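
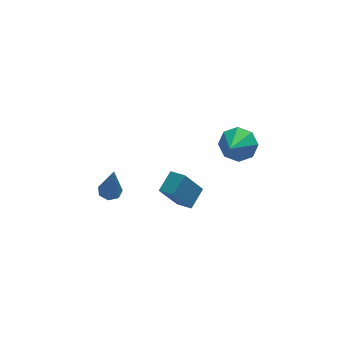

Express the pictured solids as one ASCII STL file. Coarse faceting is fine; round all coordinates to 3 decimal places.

solid 
facet normal -0.588 -0.660 -0.468
outer loop
vertex 0.687 -1.473 -1.978
vertex 0.175 -0.868 -2.188
vertex 1.541 -1.237 -3.382
endloop
endfacet
facet normal 0.624 -0.738 0.256
outer loop
vertex 2.205 -0.492 -2.852
vertex 0.687 -1.473 -1.978
vertex 1.541 -1.237 -3.382
endloop
endfacet
facet normal -0.588 -0.660 -0.468
outer loop
vertex 1.541 -1.237 -3.382
vertex 0.175 -0.868 -2.188
vertex 1.029 -0.632 -3.592
endloop
endfacet
facet normal 0.515 0.142 -0.845
outer loop
vertex 1.029 -0.632 -3.592
vertex 2.205 -0.492 -2.852
vertex 1.541 -1.237 -3.382
endloop
endfacet
facet normal -0.515 -0.142 0.845
outer loop
vertex 0.687 -1.473 -1.978
vertex 0.839 -0.123 -1.658
vertex 0.175 -0.868 -2.188
endloop
endfacet
facet normal 0.624 -0.738 0.256
outer loop
vertex 1.351 -0.728 -1.448
vertex 0.687 -1.473 -1.978
vertex 2.205 -0.492 -2.852
endloop
endfacet
facet normal -0.515 -0.142 0.845
outer loop
vertex 1.351 -0.728 -1.448
vertex 0.839 -0.123 -1.658
vertex 0.687 -1.473 -1.978
endloop
endfacet
facet normal -0.624 0.738 -0.256
outer loop
vertex 0.175 -0.868 -2.188
vertex 0.839 -0.123 -1.658
vertex 1.029 -0.632 -3.592
endloop
endfacet
facet normal 0.515 0.142 -0.845
outer loop
vertex 1.693 0.113 -3.062
vertex 2.205 -0.492 -2.852
vertex 1.029 -0.632 -3.592
endloop
endfacet
facet normal -0.624 0.738 -0.256
outer loop
vertex 1.029 -0.632 -3.592
vertex 0.839 -0.123 -1.658
vertex 1.693 0.113 -3.062
endloop
endfacet
facet normal 0.588 0.660 0.468
outer loop
vertex 1.693 0.113 -3.062
vertex 1.351 -0.728 -1.448
vertex 2.205 -0.492 -2.852
endloop
endfacet
facet normal 0.588 0.660 0.468
outer loop
vertex 0.839 -0.123 -1.658
vertex 1.351 -0.728 -1.448
vertex 1.693 0.113 -3.062
endloop
endfacet
facet normal 0.406 0.720 -0.563
outer loop
vertex 4.012 -1.783 2.117
vertex 3.396 -1.906 1.515
vertex 3.476 -1.401 2.219
endloop
endfacet
facet normal 0.192 0.007 0.981
outer loop
vertex 4.012 -1.783 2.117
vertex 3.476 -1.401 2.219
vertex 2.784 -2.994 2.365
endloop
endfacet
facet normal 0.406 0.720 -0.563
outer loop
vertex 3.476 -1.401 2.219
vertex 3.396 -1.906 1.515
vertex 2.893 -1.315 1.909
endloop
endfacet
facet normal -0.422 0.263 0.867
outer loop
vertex 3.476 -1.401 2.219
vertex 2.893 -1.315 1.909
vertex 2.784 -2.994 2.365
endloop
endfacet
facet normal 0.405 0.720 -0.563
outer loop
vertex 2.893 -1.315 1.909
vertex 3.396 -1.906 1.515
vertex 2.605 -1.576 1.368
endloop
endfacet
facet normal -0.901 0.167 0.399
outer loop
vertex 2.893 -1.315 1.909
vertex 2.605 -1.576 1.368
vertex 2.784 -2.994 2.365
endloop
endfacet
facet normal 0.405 0.720 -0.563
outer loop
vertex 2.605 -1.576 1.368
vertex 3.396 -1.906 1.515
vertex 2.78 -2.03 0.913
endloop
endfacet
facet normal -0.963 -0.225 -0.146
outer loop
vertex 2.605 -1.576 1.368
vertex 2.78 -2.03 0.913
vertex 2.784 -2.994 2.365
endloop
endfacet
facet normal 0.405 0.721 -0.563
outer loop
vertex 2.78 -2.03 0.913
vertex 3.396 -1.906 1.515
vertex 3.316 -2.411 0.811
endloop
endfacet
facet normal -0.572 -0.684 -0.452
outer loop
vertex 2.78 -2.03 0.913
vertex 3.316 -2.411 0.811
vertex 2.784 -2.994 2.365
endloop
endfacet
facet normal 0.406 0.720 -0.563
outer loop
vertex 3.316 -2.411 0.811
vertex 3.396 -1.906 1.515
vertex 3.899 -2.497 1.122
endloop
endfacet
facet normal 0.042 -0.940 -0.338
outer loop
vertex 3.316 -2.411 0.811
vertex 3.899 -2.497 1.122
vertex 2.784 -2.994 2.365
endloop
endfacet
facet normal 0.405 0.720 -0.564
outer loop
vertex 3.899 -2.497 1.122
vertex 3.396 -1.906 1.515
vertex 4.187 -2.236 1.662
endloop
endfacet
facet normal 0.521 -0.844 0.130
outer loop
vertex 3.899 -2.497 1.122
vertex 4.187 -2.236 1.662
vertex 2.784 -2.994 2.365
endloop
endfacet
facet normal 0.405 0.721 -0.562
outer loop
vertex 4.187 -2.236 1.662
vertex 3.396 -1.906 1.515
vertex 4.012 -1.783 2.117
endloop
endfacet
facet normal 0.583 -0.453 0.675
outer loop
vertex 4.187 -2.236 1.662
vertex 4.012 -1.783 2.117
vertex 2.784 -2.994 2.365
endloop
endfacet
facet normal -0.059 0.277 -0.959
outer loop
vertex -1.15 2.395 -4.669
vertex -1.54 1.99 -4.762
vertex -1.621 2.53 -4.601
endloop
endfacet
facet normal 0.305 0.828 0.470
outer loop
vertex -1.15 2.395 -4.669
vertex -1.621 2.53 -4.601
vertex -1.42 1.41 -2.758
endloop
endfacet
facet normal -0.057 0.277 -0.959
outer loop
vertex -1.621 2.53 -4.601
vertex -1.54 1.99 -4.762
vertex -2.031 2.259 -4.655
endloop
endfacet
facet normal -0.526 0.700 0.483
outer loop
vertex -1.621 2.53 -4.601
vertex -2.031 2.259 -4.655
vertex -1.42 1.41 -2.758
endloop
endfacet
facet normal -0.057 0.278 -0.959
outer loop
vertex -2.031 2.259 -4.655
vertex -1.54 1.99 -4.762
vertex -2.071 1.785 -4.79
endloop
endfacet
facet normal -0.953 -0.006 0.304
outer loop
vertex -2.031 2.259 -4.655
vertex -2.071 1.785 -4.79
vertex -1.42 1.41 -2.758
endloop
endfacet
facet normal -0.057 0.278 -0.959
outer loop
vertex -2.071 1.785 -4.79
vertex -1.54 1.99 -4.762
vertex -1.712 1.465 -4.904
endloop
endfacet
facet normal -0.651 -0.756 0.069
outer loop
vertex -2.071 1.785 -4.79
vertex -1.712 1.465 -4.904
vertex -1.42 1.41 -2.758
endloop
endfacet
facet normal -0.056 0.278 -0.959
outer loop
vertex -1.712 1.465 -4.904
vertex -1.54 1.99 -4.762
vertex -1.223 1.54 -4.911
endloop
endfacet
facet normal 0.151 -0.988 -0.046
outer loop
vertex -1.712 1.465 -4.904
vertex -1.223 1.54 -4.911
vertex -1.42 1.41 -2.758
endloop
endfacet
facet normal -0.059 0.276 -0.959
outer loop
vertex -1.223 1.54 -4.911
vertex -1.54 1.99 -4.762
vertex -0.973 1.954 -4.807
endloop
endfacet
facet normal 0.850 -0.525 0.046
outer loop
vertex -1.223 1.54 -4.911
vertex -0.973 1.954 -4.807
vertex -1.42 1.41 -2.758
endloop
endfacet
facet normal -0.059 0.277 -0.959
outer loop
vertex -0.973 1.954 -4.807
vertex -1.54 1.99 -4.762
vertex -1.15 2.395 -4.669
endloop
endfacet
facet normal 0.919 0.283 0.275
outer loop
vertex -0.973 1.954 -4.807
vertex -1.15 2.395 -4.669
vertex -1.42 1.41 -2.758
endloop
endfacet

endsolid


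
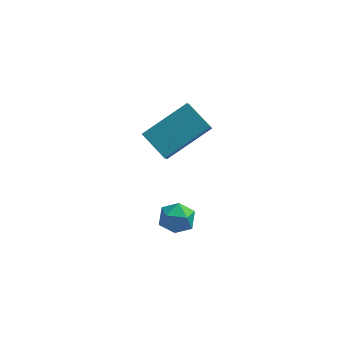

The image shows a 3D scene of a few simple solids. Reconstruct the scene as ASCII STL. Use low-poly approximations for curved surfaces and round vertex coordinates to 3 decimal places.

solid 
facet normal -0.961 0.180 -0.211
outer loop
vertex -0.71 -0.93 -2.476
vertex -0.902 -1.633 -2.203
vertex -0.892 -1.019 -1.725
endloop
endfacet
facet normal -0.616 0.786 -0.056
outer loop
vertex -0.71 -0.93 -2.476
vertex -0.892 -1.019 -1.725
vertex -0.294 -0.565 -1.929
endloop
endfacet
facet normal -0.073 0.854 -0.515
outer loop
vertex -0.71 -0.93 -2.476
vertex -0.294 -0.565 -1.929
vertex 0.066 -0.898 -2.533
endloop
endfacet
facet normal -0.082 0.291 -0.953
outer loop
vertex -0.71 -0.93 -2.476
vertex 0.066 -0.898 -2.533
vertex -0.31 -1.558 -2.702
endloop
endfacet
facet normal -0.630 -0.126 -0.766
outer loop
vertex -0.71 -0.93 -2.476
vertex -0.31 -1.558 -2.702
vertex -0.902 -1.633 -2.203
endloop
endfacet
facet normal -0.344 0.722 0.600
outer loop
vertex -0.294 -0.565 -1.929
vertex -0.892 -1.019 -1.725
vertex -0.23 -1.042 -1.318
endloop
endfacet
facet normal -0.902 -0.256 0.348
outer loop
vertex -0.892 -1.019 -1.725
vertex -0.902 -1.633 -2.203
vertex -0.606 -1.702 -1.487
endloop
endfacet
facet normal -0.367 -0.752 -0.548
outer loop
vertex -0.902 -1.633 -2.203
vertex -0.31 -1.558 -2.702
vertex -0.246 -2.035 -2.091
endloop
endfacet
facet normal 0.520 -0.079 -0.850
outer loop
vertex -0.31 -1.558 -2.702
vertex 0.066 -0.898 -2.533
vertex 0.352 -1.581 -2.295
endloop
endfacet
facet normal 0.535 0.833 -0.141
outer loop
vertex 0.066 -0.898 -2.533
vertex -0.294 -0.565 -1.929
vertex 0.362 -0.967 -1.817
endloop
endfacet
facet normal 0.082 -0.291 0.953
outer loop
vertex 0.17 -1.67 -1.544
vertex -0.23 -1.042 -1.318
vertex -0.606 -1.702 -1.487
endloop
endfacet
facet normal 0.073 -0.854 0.515
outer loop
vertex 0.17 -1.67 -1.544
vertex -0.606 -1.702 -1.487
vertex -0.246 -2.035 -2.091
endloop
endfacet
facet normal 0.616 -0.786 0.056
outer loop
vertex 0.17 -1.67 -1.544
vertex -0.246 -2.035 -2.091
vertex 0.352 -1.581 -2.295
endloop
endfacet
facet normal 0.961 -0.180 0.211
outer loop
vertex 0.17 -1.67 -1.544
vertex 0.352 -1.581 -2.295
vertex 0.362 -0.967 -1.817
endloop
endfacet
facet normal 0.630 0.126 0.766
outer loop
vertex 0.17 -1.67 -1.544
vertex 0.362 -0.967 -1.817
vertex -0.23 -1.042 -1.318
endloop
endfacet
facet normal -0.520 0.079 0.850
outer loop
vertex -0.606 -1.702 -1.487
vertex -0.23 -1.042 -1.318
vertex -0.892 -1.019 -1.725
endloop
endfacet
facet normal -0.535 -0.833 0.141
outer loop
vertex -0.246 -2.035 -2.091
vertex -0.606 -1.702 -1.487
vertex -0.902 -1.633 -2.203
endloop
endfacet
facet normal 0.344 -0.722 -0.600
outer loop
vertex 0.352 -1.581 -2.295
vertex -0.246 -2.035 -2.091
vertex -0.31 -1.558 -2.702
endloop
endfacet
facet normal 0.902 0.256 -0.348
outer loop
vertex 0.362 -0.967 -1.817
vertex 0.352 -1.581 -2.295
vertex 0.066 -0.898 -2.533
endloop
endfacet
facet normal 0.367 0.752 0.548
outer loop
vertex -0.23 -1.042 -1.318
vertex 0.362 -0.967 -1.817
vertex -0.294 -0.565 -1.929
endloop
endfacet
facet normal -0.711 0.513 0.481
outer loop
vertex -0.137 0.301 3.56
vertex -0.142 0.933 2.878
vertex -1.65 -0.825 2.527
endloop
endfacet
facet normal 0.005 -0.680 0.733
outer loop
vertex -0.698 -1.513 1.882
vertex -0.137 0.301 3.56
vertex -1.65 -0.825 2.527
endloop
endfacet
facet normal -0.711 0.513 0.481
outer loop
vertex -1.65 -0.825 2.527
vertex -0.142 0.933 2.878
vertex -1.655 -0.193 1.845
endloop
endfacet
facet normal -0.704 -0.524 -0.480
outer loop
vertex -1.655 -0.193 1.845
vertex -0.698 -1.513 1.882
vertex -1.65 -0.825 2.527
endloop
endfacet
facet normal 0.704 0.524 0.480
outer loop
vertex -0.137 0.301 3.56
vertex 0.81 0.245 2.233
vertex -0.142 0.933 2.878
endloop
endfacet
facet normal 0.005 -0.680 0.733
outer loop
vertex 0.815 -0.387 2.915
vertex -0.137 0.301 3.56
vertex -0.698 -1.513 1.882
endloop
endfacet
facet normal 0.704 0.524 0.480
outer loop
vertex 0.815 -0.387 2.915
vertex 0.81 0.245 2.233
vertex -0.137 0.301 3.56
endloop
endfacet
facet normal -0.005 0.680 -0.733
outer loop
vertex -0.142 0.933 2.878
vertex 0.81 0.245 2.233
vertex -1.655 -0.193 1.845
endloop
endfacet
facet normal -0.704 -0.524 -0.480
outer loop
vertex -0.703 -0.881 1.2
vertex -0.698 -1.513 1.882
vertex -1.655 -0.193 1.845
endloop
endfacet
facet normal -0.005 0.680 -0.733
outer loop
vertex -1.655 -0.193 1.845
vertex 0.81 0.245 2.233
vertex -0.703 -0.881 1.2
endloop
endfacet
facet normal 0.711 -0.513 -0.481
outer loop
vertex -0.703 -0.881 1.2
vertex 0.815 -0.387 2.915
vertex -0.698 -1.513 1.882
endloop
endfacet
facet normal 0.711 -0.513 -0.481
outer loop
vertex 0.81 0.245 2.233
vertex 0.815 -0.387 2.915
vertex -0.703 -0.881 1.2
endloop
endfacet

endsolid


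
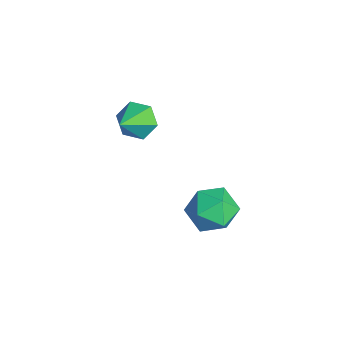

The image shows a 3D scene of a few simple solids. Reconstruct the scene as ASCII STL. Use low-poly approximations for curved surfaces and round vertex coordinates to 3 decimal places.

solid 
facet normal -0.600 0.559 -0.573
outer loop
vertex -0.887 0.239 3.221
vertex -1.329 -0.288 3.17
vertex -1.394 0.168 3.683
endloop
endfacet
facet normal 0.542 0.504 0.672
outer loop
vertex -0.887 0.239 3.221
vertex -1.394 0.168 3.683
vertex -0.571 -0.992 3.89
endloop
endfacet
facet normal -0.601 0.558 -0.572
outer loop
vertex -1.394 0.168 3.683
vertex -1.329 -0.288 3.17
vertex -1.836 -0.36 3.632
endloop
endfacet
facet normal -0.175 0.051 0.983
outer loop
vertex -1.394 0.168 3.683
vertex -1.836 -0.36 3.632
vertex -0.571 -0.992 3.89
endloop
endfacet
facet normal -0.601 0.557 -0.573
outer loop
vertex -1.836 -0.36 3.632
vertex -1.329 -0.288 3.17
vertex -1.77 -0.816 3.119
endloop
endfacet
facet normal -0.459 -0.692 0.556
outer loop
vertex -1.836 -0.36 3.632
vertex -1.77 -0.816 3.119
vertex -0.571 -0.992 3.89
endloop
endfacet
facet normal -0.602 0.558 -0.572
outer loop
vertex -1.77 -0.816 3.119
vertex -1.329 -0.288 3.17
vertex -1.263 -0.744 2.656
endloop
endfacet
facet normal -0.027 -0.983 -0.182
outer loop
vertex -1.77 -0.816 3.119
vertex -1.263 -0.744 2.656
vertex -0.571 -0.992 3.89
endloop
endfacet
facet normal -0.601 0.558 -0.572
outer loop
vertex -1.263 -0.744 2.656
vertex -1.329 -0.288 3.17
vertex -0.822 -0.217 2.707
endloop
endfacet
facet normal 0.690 -0.530 -0.493
outer loop
vertex -1.263 -0.744 2.656
vertex -0.822 -0.217 2.707
vertex -0.571 -0.992 3.89
endloop
endfacet
facet normal -0.600 0.559 -0.572
outer loop
vertex -0.822 -0.217 2.707
vertex -1.329 -0.288 3.17
vertex -0.887 0.239 3.221
endloop
endfacet
facet normal 0.975 0.214 -0.067
outer loop
vertex -0.822 -0.217 2.707
vertex -0.887 0.239 3.221
vertex -0.571 -0.992 3.89
endloop
endfacet
facet normal -0.334 0.939 0.088
outer loop
vertex 1.816 1.593 1.703
vertex 1.811 1.512 2.551
vertex 2.509 1.797 2.155
endloop
endfacet
facet normal 0.069 0.865 -0.497
outer loop
vertex 1.816 1.593 1.703
vertex 2.509 1.797 2.155
vertex 2.589 1.37 1.422
endloop
endfacet
facet normal -0.226 0.359 -0.906
outer loop
vertex 1.816 1.593 1.703
vertex 2.589 1.37 1.422
vertex 1.94 0.821 1.366
endloop
endfacet
facet normal -0.810 0.121 -0.574
outer loop
vertex 1.816 1.593 1.703
vertex 1.94 0.821 1.366
vertex 1.459 0.909 2.063
endloop
endfacet
facet normal -0.877 0.479 0.041
outer loop
vertex 1.816 1.593 1.703
vertex 1.459 0.909 2.063
vertex 1.811 1.512 2.551
endloop
endfacet
facet normal 0.714 0.636 -0.293
outer loop
vertex 2.589 1.37 1.422
vertex 2.509 1.797 2.155
vertex 3.061 1.151 2.097
endloop
endfacet
facet normal 0.062 0.755 0.653
outer loop
vertex 2.509 1.797 2.155
vertex 1.811 1.512 2.551
vertex 2.58 1.239 2.794
endloop
endfacet
facet normal -0.818 0.012 0.576
outer loop
vertex 1.811 1.512 2.551
vertex 1.459 0.909 2.063
vertex 1.931 0.69 2.738
endloop
endfacet
facet normal -0.709 -0.568 -0.418
outer loop
vertex 1.459 0.909 2.063
vertex 1.94 0.821 1.366
vertex 2.011 0.263 2.005
endloop
endfacet
facet normal 0.237 -0.183 -0.954
outer loop
vertex 1.94 0.821 1.366
vertex 2.589 1.37 1.422
vertex 2.709 0.548 1.609
endloop
endfacet
facet normal 0.810 -0.121 0.574
outer loop
vertex 2.704 0.467 2.457
vertex 3.061 1.151 2.097
vertex 2.58 1.239 2.794
endloop
endfacet
facet normal 0.226 -0.359 0.906
outer loop
vertex 2.704 0.467 2.457
vertex 2.58 1.239 2.794
vertex 1.931 0.69 2.738
endloop
endfacet
facet normal -0.069 -0.865 0.497
outer loop
vertex 2.704 0.467 2.457
vertex 1.931 0.69 2.738
vertex 2.011 0.263 2.005
endloop
endfacet
facet normal 0.334 -0.939 -0.088
outer loop
vertex 2.704 0.467 2.457
vertex 2.011 0.263 2.005
vertex 2.709 0.548 1.609
endloop
endfacet
facet normal 0.877 -0.479 -0.041
outer loop
vertex 2.704 0.467 2.457
vertex 2.709 0.548 1.609
vertex 3.061 1.151 2.097
endloop
endfacet
facet normal 0.709 0.568 0.418
outer loop
vertex 2.58 1.239 2.794
vertex 3.061 1.151 2.097
vertex 2.509 1.797 2.155
endloop
endfacet
facet normal -0.237 0.183 0.954
outer loop
vertex 1.931 0.69 2.738
vertex 2.58 1.239 2.794
vertex 1.811 1.512 2.551
endloop
endfacet
facet normal -0.714 -0.636 0.293
outer loop
vertex 2.011 0.263 2.005
vertex 1.931 0.69 2.738
vertex 1.459 0.909 2.063
endloop
endfacet
facet normal -0.062 -0.755 -0.653
outer loop
vertex 2.709 0.548 1.609
vertex 2.011 0.263 2.005
vertex 1.94 0.821 1.366
endloop
endfacet
facet normal 0.818 -0.012 -0.576
outer loop
vertex 3.061 1.151 2.097
vertex 2.709 0.548 1.609
vertex 2.589 1.37 1.422
endloop
endfacet

endsolid


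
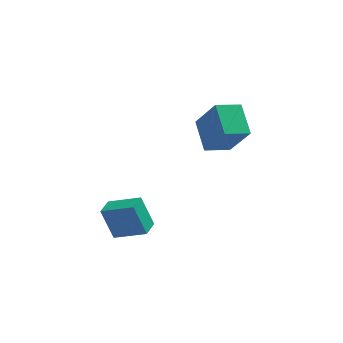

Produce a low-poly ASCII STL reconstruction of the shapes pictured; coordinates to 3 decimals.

solid 
facet normal -0.863 -0.439 0.249
outer loop
vertex 1.118 -2.148 2.313
vertex 0.647 -0.688 3.255
vertex 0.18 -1.309 0.544
endloop
endfacet
facet normal 0.262 -0.811 -0.523
outer loop
vertex 1.353 -0.712 0.205
vertex 1.118 -2.148 2.313
vertex 0.18 -1.309 0.544
endloop
endfacet
facet normal -0.863 -0.440 0.249
outer loop
vertex 0.18 -1.309 0.544
vertex 0.647 -0.688 3.255
vertex -0.291 0.15 1.487
endloop
endfacet
facet normal -0.432 0.387 -0.815
outer loop
vertex -0.291 0.15 1.487
vertex 1.353 -0.712 0.205
vertex 0.18 -1.309 0.544
endloop
endfacet
facet normal 0.432 -0.386 0.815
outer loop
vertex 1.118 -2.148 2.313
vertex 1.82 -0.091 2.916
vertex 0.647 -0.688 3.255
endloop
endfacet
facet normal 0.262 -0.811 -0.523
outer loop
vertex 2.291 -1.55 1.973
vertex 1.118 -2.148 2.313
vertex 1.353 -0.712 0.205
endloop
endfacet
facet normal 0.433 -0.386 0.814
outer loop
vertex 2.291 -1.55 1.973
vertex 1.82 -0.091 2.916
vertex 1.118 -2.148 2.313
endloop
endfacet
facet normal -0.262 0.811 0.523
outer loop
vertex 0.647 -0.688 3.255
vertex 1.82 -0.091 2.916
vertex -0.291 0.15 1.487
endloop
endfacet
facet normal -0.433 0.386 -0.815
outer loop
vertex 0.882 0.748 1.147
vertex 1.353 -0.712 0.205
vertex -0.291 0.15 1.487
endloop
endfacet
facet normal -0.262 0.811 0.523
outer loop
vertex -0.291 0.15 1.487
vertex 1.82 -0.091 2.916
vertex 0.882 0.748 1.147
endloop
endfacet
facet normal 0.863 0.439 -0.250
outer loop
vertex 0.882 0.748 1.147
vertex 2.291 -1.55 1.973
vertex 1.353 -0.712 0.205
endloop
endfacet
facet normal 0.863 0.440 -0.249
outer loop
vertex 1.82 -0.091 2.916
vertex 2.291 -1.55 1.973
vertex 0.882 0.748 1.147
endloop
endfacet
facet normal -0.900 0.222 -0.376
outer loop
vertex -4.522 -2.826 -2.795
vertex -4.25 -1.834 -2.86
vertex -3.906 -3.102 -4.431
endloop
endfacet
facet normal -0.264 -0.962 0.063
outer loop
vertex -2.35 -3.486 -3.78
vertex -4.522 -2.826 -2.795
vertex -3.906 -3.102 -4.431
endloop
endfacet
facet normal -0.900 0.222 -0.376
outer loop
vertex -3.906 -3.102 -4.431
vertex -4.25 -1.834 -2.86
vertex -3.634 -2.11 -4.496
endloop
endfacet
facet normal 0.348 -0.156 -0.924
outer loop
vertex -3.634 -2.11 -4.496
vertex -2.35 -3.486 -3.78
vertex -3.906 -3.102 -4.431
endloop
endfacet
facet normal -0.348 0.156 0.924
outer loop
vertex -4.522 -2.826 -2.795
vertex -2.694 -2.218 -2.209
vertex -4.25 -1.834 -2.86
endloop
endfacet
facet normal -0.264 -0.962 0.063
outer loop
vertex -2.966 -3.21 -2.144
vertex -4.522 -2.826 -2.795
vertex -2.35 -3.486 -3.78
endloop
endfacet
facet normal -0.348 0.156 0.924
outer loop
vertex -2.966 -3.21 -2.144
vertex -2.694 -2.218 -2.209
vertex -4.522 -2.826 -2.795
endloop
endfacet
facet normal 0.264 0.962 -0.063
outer loop
vertex -4.25 -1.834 -2.86
vertex -2.694 -2.218 -2.209
vertex -3.634 -2.11 -4.496
endloop
endfacet
facet normal 0.348 -0.156 -0.924
outer loop
vertex -2.078 -2.494 -3.845
vertex -2.35 -3.486 -3.78
vertex -3.634 -2.11 -4.496
endloop
endfacet
facet normal 0.264 0.962 -0.063
outer loop
vertex -3.634 -2.11 -4.496
vertex -2.694 -2.218 -2.209
vertex -2.078 -2.494 -3.845
endloop
endfacet
facet normal 0.900 -0.222 0.376
outer loop
vertex -2.078 -2.494 -3.845
vertex -2.966 -3.21 -2.144
vertex -2.35 -3.486 -3.78
endloop
endfacet
facet normal 0.900 -0.222 0.376
outer loop
vertex -2.694 -2.218 -2.209
vertex -2.966 -3.21 -2.144
vertex -2.078 -2.494 -3.845
endloop
endfacet

endsolid


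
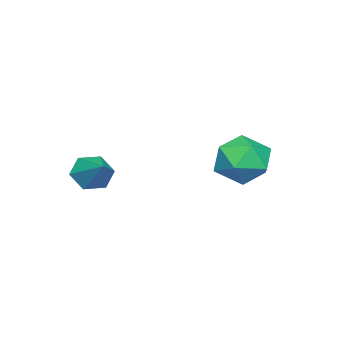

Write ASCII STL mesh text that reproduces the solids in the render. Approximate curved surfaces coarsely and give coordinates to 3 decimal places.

solid 
facet normal -0.593 -0.613 -0.523
outer loop
vertex 4.022 -3.95 -3.378
vertex 3.461 -3.905 -2.795
vertex 3.452 -3.374 -3.407
endloop
endfacet
facet normal 0.603 0.568 -0.560
outer loop
vertex 4.022 -3.95 -3.378
vertex 3.452 -3.374 -3.407
vertex 4.379 -2.955 -1.985
endloop
endfacet
facet normal -0.591 -0.613 -0.524
outer loop
vertex 3.452 -3.374 -3.407
vertex 3.461 -3.905 -2.795
vertex 2.891 -3.33 -2.825
endloop
endfacet
facet normal -0.132 0.971 -0.200
outer loop
vertex 3.452 -3.374 -3.407
vertex 2.891 -3.33 -2.825
vertex 4.379 -2.955 -1.985
endloop
endfacet
facet normal -0.591 -0.613 -0.524
outer loop
vertex 2.891 -3.33 -2.825
vertex 3.461 -3.905 -2.795
vertex 2.9 -3.861 -2.213
endloop
endfacet
facet normal -0.490 0.655 0.575
outer loop
vertex 2.891 -3.33 -2.825
vertex 2.9 -3.861 -2.213
vertex 4.379 -2.955 -1.985
endloop
endfacet
facet normal -0.591 -0.613 -0.524
outer loop
vertex 2.9 -3.861 -2.213
vertex 3.461 -3.905 -2.795
vertex 3.47 -4.436 -2.183
endloop
endfacet
facet normal -0.115 -0.062 0.991
outer loop
vertex 2.9 -3.861 -2.213
vertex 3.47 -4.436 -2.183
vertex 4.379 -2.955 -1.985
endloop
endfacet
facet normal -0.592 -0.613 -0.523
outer loop
vertex 3.47 -4.436 -2.183
vertex 3.461 -3.905 -2.795
vertex 4.031 -4.48 -2.766
endloop
endfacet
facet normal 0.620 -0.465 0.632
outer loop
vertex 3.47 -4.436 -2.183
vertex 4.031 -4.48 -2.766
vertex 4.379 -2.955 -1.985
endloop
endfacet
facet normal -0.592 -0.613 -0.523
outer loop
vertex 4.031 -4.48 -2.766
vertex 3.461 -3.905 -2.795
vertex 4.022 -3.95 -3.378
endloop
endfacet
facet normal 0.978 -0.150 -0.144
outer loop
vertex 4.031 -4.48 -2.766
vertex 4.022 -3.95 -3.378
vertex 4.379 -2.955 -1.985
endloop
endfacet
facet normal 0.174 -0.130 0.976
outer loop
vertex 0.057 0.583 -1.92
vertex -0.842 -0.208 -1.865
vertex 0.27 -0.58 -2.113
endloop
endfacet
facet normal 0.776 0.038 0.630
outer loop
vertex 0.057 0.583 -1.92
vertex 0.27 -0.58 -2.113
vertex 0.792 0.248 -2.805
endloop
endfacet
facet normal 0.677 0.668 0.310
outer loop
vertex 0.057 0.583 -1.92
vertex 0.792 0.248 -2.805
vertex 0.002 1.132 -2.984
endloop
endfacet
facet normal 0.015 0.889 0.458
outer loop
vertex 0.057 0.583 -1.92
vertex 0.002 1.132 -2.984
vertex -1.007 0.85 -2.403
endloop
endfacet
facet normal -0.295 0.396 0.869
outer loop
vertex 0.057 0.583 -1.92
vertex -1.007 0.85 -2.403
vertex -0.842 -0.208 -1.865
endloop
endfacet
facet normal 0.883 -0.454 0.123
outer loop
vertex 0.792 0.248 -2.805
vertex 0.27 -0.58 -2.113
vertex 0.347 -0.75 -3.297
endloop
endfacet
facet normal -0.090 -0.725 0.683
outer loop
vertex 0.27 -0.58 -2.113
vertex -0.842 -0.208 -1.865
vertex -0.662 -1.032 -2.716
endloop
endfacet
facet normal -0.850 0.127 0.511
outer loop
vertex -0.842 -0.208 -1.865
vertex -1.007 0.85 -2.403
vertex -1.452 -0.148 -2.895
endloop
endfacet
facet normal -0.348 0.925 -0.155
outer loop
vertex -1.007 0.85 -2.403
vertex 0.002 1.132 -2.984
vertex -0.93 0.68 -3.587
endloop
endfacet
facet normal 0.723 0.566 -0.395
outer loop
vertex 0.002 1.132 -2.984
vertex 0.792 0.248 -2.805
vertex 0.182 0.308 -3.835
endloop
endfacet
facet normal -0.015 -0.889 -0.458
outer loop
vertex -0.717 -0.483 -3.78
vertex 0.347 -0.75 -3.297
vertex -0.662 -1.032 -2.716
endloop
endfacet
facet normal -0.677 -0.668 -0.310
outer loop
vertex -0.717 -0.483 -3.78
vertex -0.662 -1.032 -2.716
vertex -1.452 -0.148 -2.895
endloop
endfacet
facet normal -0.776 -0.038 -0.630
outer loop
vertex -0.717 -0.483 -3.78
vertex -1.452 -0.148 -2.895
vertex -0.93 0.68 -3.587
endloop
endfacet
facet normal -0.174 0.130 -0.976
outer loop
vertex -0.717 -0.483 -3.78
vertex -0.93 0.68 -3.587
vertex 0.182 0.308 -3.835
endloop
endfacet
facet normal 0.295 -0.396 -0.869
outer loop
vertex -0.717 -0.483 -3.78
vertex 0.182 0.308 -3.835
vertex 0.347 -0.75 -3.297
endloop
endfacet
facet normal 0.348 -0.925 0.155
outer loop
vertex -0.662 -1.032 -2.716
vertex 0.347 -0.75 -3.297
vertex 0.27 -0.58 -2.113
endloop
endfacet
facet normal -0.723 -0.566 0.395
outer loop
vertex -1.452 -0.148 -2.895
vertex -0.662 -1.032 -2.716
vertex -0.842 -0.208 -1.865
endloop
endfacet
facet normal -0.883 0.454 -0.123
outer loop
vertex -0.93 0.68 -3.587
vertex -1.452 -0.148 -2.895
vertex -1.007 0.85 -2.403
endloop
endfacet
facet normal 0.090 0.725 -0.683
outer loop
vertex 0.182 0.308 -3.835
vertex -0.93 0.68 -3.587
vertex 0.002 1.132 -2.984
endloop
endfacet
facet normal 0.850 -0.127 -0.511
outer loop
vertex 0.347 -0.75 -3.297
vertex 0.182 0.308 -3.835
vertex 0.792 0.248 -2.805
endloop
endfacet

endsolid


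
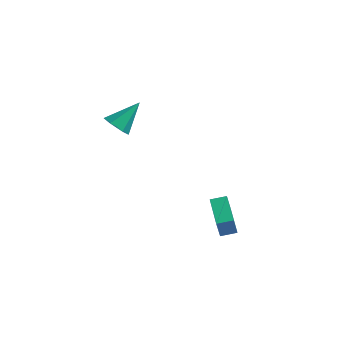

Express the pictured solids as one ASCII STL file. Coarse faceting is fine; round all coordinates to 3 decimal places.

solid 
facet normal -0.363 -0.689 -0.627
outer loop
vertex -2.15 2.062 2.869
vertex -2.872 2.02 3.333
vertex -2.811 2.579 2.683
endloop
endfacet
facet normal 0.620 0.619 -0.483
outer loop
vertex -2.15 2.062 2.869
vertex -2.811 2.579 2.683
vertex -2.148 3.4 4.587
endloop
endfacet
facet normal -0.362 -0.690 -0.627
outer loop
vertex -2.811 2.579 2.683
vertex -2.872 2.02 3.333
vertex -3.534 2.537 3.147
endloop
endfacet
facet normal -0.251 0.918 -0.308
outer loop
vertex -2.811 2.579 2.683
vertex -3.534 2.537 3.147
vertex -2.148 3.4 4.587
endloop
endfacet
facet normal -0.362 -0.690 -0.627
outer loop
vertex -3.534 2.537 3.147
vertex -2.872 2.02 3.333
vertex -3.595 1.978 3.797
endloop
endfacet
facet normal -0.745 0.539 0.394
outer loop
vertex -3.534 2.537 3.147
vertex -3.595 1.978 3.797
vertex -2.148 3.4 4.587
endloop
endfacet
facet normal -0.362 -0.690 -0.627
outer loop
vertex -3.595 1.978 3.797
vertex -2.872 2.02 3.333
vertex -2.934 1.461 3.984
endloop
endfacet
facet normal -0.367 -0.137 0.920
outer loop
vertex -3.595 1.978 3.797
vertex -2.934 1.461 3.984
vertex -2.148 3.4 4.587
endloop
endfacet
facet normal -0.362 -0.690 -0.627
outer loop
vertex -2.934 1.461 3.984
vertex -2.872 2.02 3.333
vertex -2.211 1.503 3.52
endloop
endfacet
facet normal 0.504 -0.436 0.746
outer loop
vertex -2.934 1.461 3.984
vertex -2.211 1.503 3.52
vertex -2.148 3.4 4.587
endloop
endfacet
facet normal -0.362 -0.690 -0.626
outer loop
vertex -2.211 1.503 3.52
vertex -2.872 2.02 3.333
vertex -2.15 2.062 2.869
endloop
endfacet
facet normal 0.997 -0.058 0.044
outer loop
vertex -2.211 1.503 3.52
vertex -2.15 2.062 2.869
vertex -2.148 3.4 4.587
endloop
endfacet
facet normal -0.818 -0.541 -0.195
outer loop
vertex 2.876 2.567 -3.297
vertex 1.669 4.303 -3.045
vertex 2.998 2.832 -4.544
endloop
endfacet
facet normal 0.568 -0.815 -0.118
outer loop
vertex 3.791 3.357 -4.355
vertex 2.876 2.567 -3.297
vertex 2.998 2.832 -4.544
endloop
endfacet
facet normal -0.818 -0.541 -0.195
outer loop
vertex 2.998 2.832 -4.544
vertex 1.669 4.303 -3.045
vertex 1.79 4.569 -4.292
endloop
endfacet
facet normal 0.095 0.207 -0.974
outer loop
vertex 1.79 4.569 -4.292
vertex 3.791 3.357 -4.355
vertex 2.998 2.832 -4.544
endloop
endfacet
facet normal -0.095 -0.207 0.974
outer loop
vertex 2.876 2.567 -3.297
vertex 2.462 4.828 -2.856
vertex 1.669 4.303 -3.045
endloop
endfacet
facet normal 0.566 -0.815 -0.119
outer loop
vertex 3.67 3.091 -3.108
vertex 2.876 2.567 -3.297
vertex 3.791 3.357 -4.355
endloop
endfacet
facet normal -0.095 -0.207 0.974
outer loop
vertex 3.67 3.091 -3.108
vertex 2.462 4.828 -2.856
vertex 2.876 2.567 -3.297
endloop
endfacet
facet normal -0.568 0.815 0.119
outer loop
vertex 1.669 4.303 -3.045
vertex 2.462 4.828 -2.856
vertex 1.79 4.569 -4.292
endloop
endfacet
facet normal 0.095 0.207 -0.974
outer loop
vertex 2.584 5.093 -4.103
vertex 3.791 3.357 -4.355
vertex 1.79 4.569 -4.292
endloop
endfacet
facet normal -0.566 0.816 0.118
outer loop
vertex 1.79 4.569 -4.292
vertex 2.462 4.828 -2.856
vertex 2.584 5.093 -4.103
endloop
endfacet
facet normal 0.818 0.541 0.195
outer loop
vertex 2.584 5.093 -4.103
vertex 3.67 3.091 -3.108
vertex 3.791 3.357 -4.355
endloop
endfacet
facet normal 0.818 0.541 0.195
outer loop
vertex 2.462 4.828 -2.856
vertex 3.67 3.091 -3.108
vertex 2.584 5.093 -4.103
endloop
endfacet

endsolid


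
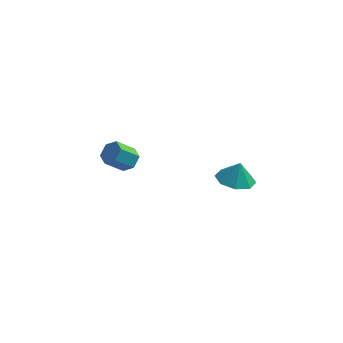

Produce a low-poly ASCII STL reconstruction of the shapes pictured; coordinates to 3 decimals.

solid 
facet normal -0.181 -0.162 -0.970
outer loop
vertex 3.298 -0.827 -1.034
vertex 2.702 -1.568 -0.799
vertex 2.588 -0.605 -0.939
endloop
endfacet
facet normal 0.320 0.828 0.461
outer loop
vertex 3.298 -0.827 -1.034
vertex 2.588 -0.605 -0.939
vertex 2.898 -1.392 0.259
endloop
endfacet
facet normal -0.181 -0.162 -0.970
outer loop
vertex 2.588 -0.605 -0.939
vertex 2.702 -1.568 -0.799
vertex 1.945 -0.947 -0.762
endloop
endfacet
facet normal -0.255 0.777 0.576
outer loop
vertex 2.588 -0.605 -0.939
vertex 1.945 -0.947 -0.762
vertex 2.898 -1.392 0.259
endloop
endfacet
facet normal -0.181 -0.163 -0.970
outer loop
vertex 1.945 -0.947 -0.762
vertex 2.702 -1.568 -0.799
vertex 1.744 -1.653 -0.606
endloop
endfacet
facet normal -0.613 0.333 0.717
outer loop
vertex 1.945 -0.947 -0.762
vertex 1.744 -1.653 -0.606
vertex 2.898 -1.392 0.259
endloop
endfacet
facet normal -0.181 -0.162 -0.970
outer loop
vertex 1.744 -1.653 -0.606
vertex 2.702 -1.568 -0.799
vertex 2.105 -2.309 -0.564
endloop
endfacet
facet normal -0.544 -0.248 0.801
outer loop
vertex 1.744 -1.653 -0.606
vertex 2.105 -2.309 -0.564
vertex 2.898 -1.392 0.259
endloop
endfacet
facet normal -0.181 -0.162 -0.970
outer loop
vertex 2.105 -2.309 -0.564
vertex 2.702 -1.568 -0.799
vertex 2.815 -2.532 -0.659
endloop
endfacet
facet normal -0.091 -0.621 0.779
outer loop
vertex 2.105 -2.309 -0.564
vertex 2.815 -2.532 -0.659
vertex 2.898 -1.392 0.259
endloop
endfacet
facet normal -0.181 -0.162 -0.970
outer loop
vertex 2.815 -2.532 -0.659
vertex 2.702 -1.568 -0.799
vertex 3.459 -2.19 -0.836
endloop
endfacet
facet normal 0.485 -0.570 0.664
outer loop
vertex 2.815 -2.532 -0.659
vertex 3.459 -2.19 -0.836
vertex 2.898 -1.392 0.259
endloop
endfacet
facet normal -0.180 -0.162 -0.970
outer loop
vertex 3.459 -2.19 -0.836
vertex 2.702 -1.568 -0.799
vertex 3.659 -1.484 -0.991
endloop
endfacet
facet normal 0.843 -0.124 0.523
outer loop
vertex 3.459 -2.19 -0.836
vertex 3.659 -1.484 -0.991
vertex 2.898 -1.392 0.259
endloop
endfacet
facet normal -0.180 -0.163 -0.970
outer loop
vertex 3.659 -1.484 -0.991
vertex 2.702 -1.568 -0.799
vertex 3.298 -0.827 -1.034
endloop
endfacet
facet normal 0.775 0.455 0.439
outer loop
vertex 3.659 -1.484 -0.991
vertex 3.298 -0.827 -1.034
vertex 2.898 -1.392 0.259
endloop
endfacet
facet normal 0.614 0.381 -0.691
outer loop
vertex -2.391 1.716 -2.719
vertex -2.937 1.829 -3.142
vertex -2.736 2.324 -2.69
endloop
endfacet
facet normal 0.616 0.315 0.722
outer loop
vertex -2.391 1.716 -2.719
vertex -2.736 2.324 -2.69
vertex -3.197 1.217 -1.814
endloop
endfacet
facet normal 0.615 0.315 0.722
outer loop
vertex -3.197 1.217 -1.814
vertex -2.736 2.324 -2.69
vertex -3.542 1.826 -1.786
endloop
endfacet
facet normal -0.615 -0.380 0.690
outer loop
vertex -3.197 1.217 -1.814
vertex -3.542 1.826 -1.786
vertex -3.743 1.331 -2.238
endloop
endfacet
facet normal 0.615 0.380 -0.690
outer loop
vertex -2.736 2.324 -2.69
vertex -2.937 1.829 -3.142
vertex -3.282 2.438 -3.114
endloop
endfacet
facet normal -0.118 0.910 0.397
outer loop
vertex -2.736 2.324 -2.69
vertex -3.282 2.438 -3.114
vertex -3.542 1.826 -1.786
endloop
endfacet
facet normal -0.119 0.910 0.396
outer loop
vertex -3.542 1.826 -1.786
vertex -3.282 2.438 -3.114
vertex -4.088 1.939 -2.209
endloop
endfacet
facet normal -0.614 -0.381 0.691
outer loop
vertex -3.542 1.826 -1.786
vertex -4.088 1.939 -2.209
vertex -3.743 1.331 -2.238
endloop
endfacet
facet normal 0.615 0.380 -0.690
outer loop
vertex -3.282 2.438 -3.114
vertex -2.937 1.829 -3.142
vertex -3.483 1.943 -3.566
endloop
endfacet
facet normal -0.734 0.596 -0.326
outer loop
vertex -3.282 2.438 -3.114
vertex -3.483 1.943 -3.566
vertex -4.088 1.939 -2.209
endloop
endfacet
facet normal -0.734 0.596 -0.326
outer loop
vertex -4.088 1.939 -2.209
vertex -3.483 1.943 -3.566
vertex -4.289 1.444 -2.661
endloop
endfacet
facet normal -0.614 -0.381 0.691
outer loop
vertex -4.088 1.939 -2.209
vertex -4.289 1.444 -2.661
vertex -3.743 1.331 -2.238
endloop
endfacet
facet normal 0.615 0.380 -0.690
outer loop
vertex -3.483 1.943 -3.566
vertex -2.937 1.829 -3.142
vertex -3.138 1.334 -3.594
endloop
endfacet
facet normal -0.616 -0.316 -0.722
outer loop
vertex -3.483 1.943 -3.566
vertex -3.138 1.334 -3.594
vertex -4.289 1.444 -2.661
endloop
endfacet
facet normal -0.616 -0.315 -0.722
outer loop
vertex -4.289 1.444 -2.661
vertex -3.138 1.334 -3.594
vertex -3.944 0.836 -2.69
endloop
endfacet
facet normal -0.614 -0.381 0.691
outer loop
vertex -4.289 1.444 -2.661
vertex -3.944 0.836 -2.69
vertex -3.743 1.331 -2.238
endloop
endfacet
facet normal 0.614 0.381 -0.691
outer loop
vertex -3.138 1.334 -3.594
vertex -2.937 1.829 -3.142
vertex -2.592 1.221 -3.171
endloop
endfacet
facet normal 0.118 -0.911 -0.396
outer loop
vertex -3.138 1.334 -3.594
vertex -2.592 1.221 -3.171
vertex -3.944 0.836 -2.69
endloop
endfacet
facet normal 0.118 -0.910 -0.397
outer loop
vertex -3.944 0.836 -2.69
vertex -2.592 1.221 -3.171
vertex -3.398 0.722 -2.266
endloop
endfacet
facet normal -0.615 -0.380 0.690
outer loop
vertex -3.944 0.836 -2.69
vertex -3.398 0.722 -2.266
vertex -3.743 1.331 -2.238
endloop
endfacet
facet normal 0.614 0.381 -0.691
outer loop
vertex -2.592 1.221 -3.171
vertex -2.937 1.829 -3.142
vertex -2.391 1.716 -2.719
endloop
endfacet
facet normal 0.734 -0.596 0.326
outer loop
vertex -2.592 1.221 -3.171
vertex -2.391 1.716 -2.719
vertex -3.398 0.722 -2.266
endloop
endfacet
facet normal 0.734 -0.596 0.326
outer loop
vertex -3.398 0.722 -2.266
vertex -2.391 1.716 -2.719
vertex -3.197 1.217 -1.814
endloop
endfacet
facet normal -0.615 -0.380 0.690
outer loop
vertex -3.398 0.722 -2.266
vertex -3.197 1.217 -1.814
vertex -3.743 1.331 -2.238
endloop
endfacet

endsolid


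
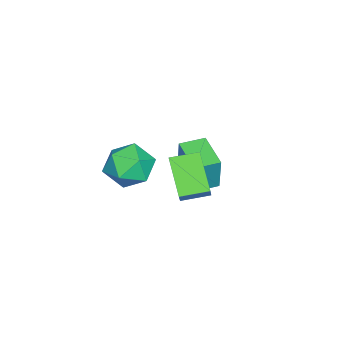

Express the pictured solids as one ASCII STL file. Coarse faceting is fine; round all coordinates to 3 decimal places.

solid 
facet normal -0.664 0.747 0.041
outer loop
vertex -1.556 -1.627 0.802
vertex -0.294 -0.487 0.484
vertex -1.85 -1.792 -0.956
endloop
endfacet
facet normal -0.729 -0.659 0.184
outer loop
vertex -1.066 -2.673 -1.004
vertex -1.556 -1.627 0.802
vertex -1.85 -1.792 -0.956
endloop
endfacet
facet normal -0.664 0.747 0.041
outer loop
vertex -1.85 -1.792 -0.956
vertex -0.294 -0.487 0.484
vertex -0.588 -0.652 -1.274
endloop
endfacet
facet normal -0.164 -0.092 -0.982
outer loop
vertex -0.588 -0.652 -1.274
vertex -1.066 -2.673 -1.004
vertex -1.85 -1.792 -0.956
endloop
endfacet
facet normal 0.164 0.092 0.982
outer loop
vertex -1.556 -1.627 0.802
vertex 0.49 -1.368 0.436
vertex -0.294 -0.487 0.484
endloop
endfacet
facet normal -0.729 -0.659 0.184
outer loop
vertex -0.772 -2.508 0.754
vertex -1.556 -1.627 0.802
vertex -1.066 -2.673 -1.004
endloop
endfacet
facet normal 0.164 0.092 0.982
outer loop
vertex -0.772 -2.508 0.754
vertex 0.49 -1.368 0.436
vertex -1.556 -1.627 0.802
endloop
endfacet
facet normal 0.729 0.659 -0.184
outer loop
vertex -0.294 -0.487 0.484
vertex 0.49 -1.368 0.436
vertex -0.588 -0.652 -1.274
endloop
endfacet
facet normal -0.164 -0.092 -0.982
outer loop
vertex 0.196 -1.533 -1.322
vertex -1.066 -2.673 -1.004
vertex -0.588 -0.652 -1.274
endloop
endfacet
facet normal 0.729 0.659 -0.184
outer loop
vertex -0.588 -0.652 -1.274
vertex 0.49 -1.368 0.436
vertex 0.196 -1.533 -1.322
endloop
endfacet
facet normal 0.664 -0.747 -0.041
outer loop
vertex 0.196 -1.533 -1.322
vertex -0.772 -2.508 0.754
vertex -1.066 -2.673 -1.004
endloop
endfacet
facet normal 0.664 -0.747 -0.041
outer loop
vertex 0.49 -1.368 0.436
vertex -0.772 -2.508 0.754
vertex 0.196 -1.533 -1.322
endloop
endfacet
facet normal -0.830 0.354 0.430
outer loop
vertex 1.622 -3.311 1.688
vertex 2.173 -3.253 2.704
vertex 2.187 -2.347 1.985
endloop
endfacet
facet normal -0.797 0.546 -0.257
outer loop
vertex 1.622 -3.311 1.688
vertex 2.187 -2.347 1.985
vertex 2.26 -2.75 0.903
endloop
endfacet
facet normal -0.758 -0.048 -0.650
outer loop
vertex 1.622 -3.311 1.688
vertex 2.26 -2.75 0.903
vertex 2.289 -3.905 0.954
endloop
endfacet
facet normal -0.768 -0.607 -0.206
outer loop
vertex 1.622 -3.311 1.688
vertex 2.289 -3.905 0.954
vertex 2.236 -4.216 2.066
endloop
endfacet
facet normal -0.812 -0.358 0.461
outer loop
vertex 1.622 -3.311 1.688
vertex 2.236 -4.216 2.066
vertex 2.173 -3.253 2.704
endloop
endfacet
facet normal -0.194 0.915 -0.354
outer loop
vertex 2.26 -2.75 0.903
vertex 2.187 -2.347 1.985
vertex 3.204 -2.344 1.434
endloop
endfacet
facet normal -0.247 0.605 0.757
outer loop
vertex 2.187 -2.347 1.985
vertex 2.173 -3.253 2.704
vertex 3.151 -2.655 2.546
endloop
endfacet
facet normal -0.218 -0.549 0.807
outer loop
vertex 2.173 -3.253 2.704
vertex 2.236 -4.216 2.066
vertex 3.18 -3.81 2.597
endloop
endfacet
facet normal -0.145 -0.951 -0.273
outer loop
vertex 2.236 -4.216 2.066
vertex 2.289 -3.905 0.954
vertex 3.253 -4.213 1.515
endloop
endfacet
facet normal -0.131 -0.047 -0.990
outer loop
vertex 2.289 -3.905 0.954
vertex 2.26 -2.75 0.903
vertex 3.267 -3.307 0.796
endloop
endfacet
facet normal 0.768 0.607 0.206
outer loop
vertex 3.818 -3.249 1.812
vertex 3.204 -2.344 1.434
vertex 3.151 -2.655 2.546
endloop
endfacet
facet normal 0.758 0.048 0.650
outer loop
vertex 3.818 -3.249 1.812
vertex 3.151 -2.655 2.546
vertex 3.18 -3.81 2.597
endloop
endfacet
facet normal 0.797 -0.546 0.257
outer loop
vertex 3.818 -3.249 1.812
vertex 3.18 -3.81 2.597
vertex 3.253 -4.213 1.515
endloop
endfacet
facet normal 0.830 -0.354 -0.430
outer loop
vertex 3.818 -3.249 1.812
vertex 3.253 -4.213 1.515
vertex 3.267 -3.307 0.796
endloop
endfacet
facet normal 0.812 0.358 -0.461
outer loop
vertex 3.818 -3.249 1.812
vertex 3.267 -3.307 0.796
vertex 3.204 -2.344 1.434
endloop
endfacet
facet normal 0.145 0.951 0.273
outer loop
vertex 3.151 -2.655 2.546
vertex 3.204 -2.344 1.434
vertex 2.187 -2.347 1.985
endloop
endfacet
facet normal 0.131 0.047 0.990
outer loop
vertex 3.18 -3.81 2.597
vertex 3.151 -2.655 2.546
vertex 2.173 -3.253 2.704
endloop
endfacet
facet normal 0.194 -0.915 0.354
outer loop
vertex 3.253 -4.213 1.515
vertex 3.18 -3.81 2.597
vertex 2.236 -4.216 2.066
endloop
endfacet
facet normal 0.247 -0.605 -0.757
outer loop
vertex 3.267 -3.307 0.796
vertex 3.253 -4.213 1.515
vertex 2.289 -3.905 0.954
endloop
endfacet
facet normal 0.218 0.549 -0.807
outer loop
vertex 3.204 -2.344 1.434
vertex 3.267 -3.307 0.796
vertex 2.26 -2.75 0.903
endloop
endfacet
facet normal -0.641 -0.469 0.607
outer loop
vertex 3.633 -1.245 3.474
vertex 3.056 -0.19 3.68
vertex 3.053 -1.417 2.729
endloop
endfacet
facet normal 0.473 -0.865 -0.169
outer loop
vertex 4.264 -0.53 1.58
vertex 3.633 -1.245 3.474
vertex 3.053 -1.417 2.729
endloop
endfacet
facet normal -0.642 -0.469 0.607
outer loop
vertex 3.053 -1.417 2.729
vertex 3.056 -0.19 3.68
vertex 2.476 -0.362 2.934
endloop
endfacet
facet normal -0.605 -0.180 -0.776
outer loop
vertex 2.476 -0.362 2.934
vertex 4.264 -0.53 1.58
vertex 3.053 -1.417 2.729
endloop
endfacet
facet normal 0.605 0.179 0.776
outer loop
vertex 3.633 -1.245 3.474
vertex 4.267 0.697 2.531
vertex 3.056 -0.19 3.68
endloop
endfacet
facet normal 0.473 -0.865 -0.169
outer loop
vertex 4.844 -0.358 2.326
vertex 3.633 -1.245 3.474
vertex 4.264 -0.53 1.58
endloop
endfacet
facet normal 0.604 0.180 0.776
outer loop
vertex 4.844 -0.358 2.326
vertex 4.267 0.697 2.531
vertex 3.633 -1.245 3.474
endloop
endfacet
facet normal -0.473 0.865 0.169
outer loop
vertex 3.056 -0.19 3.68
vertex 4.267 0.697 2.531
vertex 2.476 -0.362 2.934
endloop
endfacet
facet normal -0.605 -0.179 -0.776
outer loop
vertex 3.687 0.525 1.786
vertex 4.264 -0.53 1.58
vertex 2.476 -0.362 2.934
endloop
endfacet
facet normal -0.473 0.865 0.169
outer loop
vertex 2.476 -0.362 2.934
vertex 4.267 0.697 2.531
vertex 3.687 0.525 1.786
endloop
endfacet
facet normal 0.641 0.469 -0.607
outer loop
vertex 3.687 0.525 1.786
vertex 4.844 -0.358 2.326
vertex 4.264 -0.53 1.58
endloop
endfacet
facet normal 0.641 0.469 -0.607
outer loop
vertex 4.267 0.697 2.531
vertex 4.844 -0.358 2.326
vertex 3.687 0.525 1.786
endloop
endfacet

endsolid


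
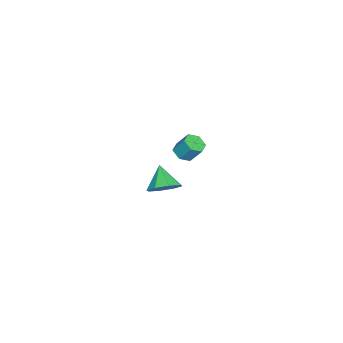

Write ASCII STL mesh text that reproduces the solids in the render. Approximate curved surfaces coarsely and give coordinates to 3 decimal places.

solid 
facet normal -0.062 -0.580 -0.812
outer loop
vertex 4.291 1.214 2.776
vertex 3.624 1.206 2.833
vertex 3.923 1.683 2.469
endloop
endfacet
facet normal 0.834 0.416 -0.363
outer loop
vertex 4.291 1.214 2.776
vertex 3.923 1.683 2.469
vertex 4.364 1.882 3.709
endloop
endfacet
facet normal 0.832 0.419 -0.363
outer loop
vertex 4.364 1.882 3.709
vertex 3.923 1.683 2.469
vertex 3.995 2.35 3.403
endloop
endfacet
facet normal 0.064 0.581 0.812
outer loop
vertex 4.364 1.882 3.709
vertex 3.995 2.35 3.403
vertex 3.696 1.874 3.767
endloop
endfacet
facet normal -0.064 -0.580 -0.812
outer loop
vertex 3.923 1.683 2.469
vertex 3.624 1.206 2.833
vertex 3.255 1.675 2.527
endloop
endfacet
facet normal -0.060 0.815 -0.577
outer loop
vertex 3.923 1.683 2.469
vertex 3.255 1.675 2.527
vertex 3.995 2.35 3.403
endloop
endfacet
facet normal -0.060 0.815 -0.577
outer loop
vertex 3.995 2.35 3.403
vertex 3.255 1.675 2.527
vertex 3.328 2.342 3.461
endloop
endfacet
facet normal 0.064 0.581 0.812
outer loop
vertex 3.995 2.35 3.403
vertex 3.328 2.342 3.461
vertex 3.696 1.874 3.767
endloop
endfacet
facet normal -0.064 -0.580 -0.812
outer loop
vertex 3.255 1.675 2.527
vertex 3.624 1.206 2.833
vertex 2.956 1.198 2.891
endloop
endfacet
facet normal -0.893 0.397 -0.214
outer loop
vertex 3.255 1.675 2.527
vertex 2.956 1.198 2.891
vertex 3.328 2.342 3.461
endloop
endfacet
facet normal -0.892 0.397 -0.214
outer loop
vertex 3.328 2.342 3.461
vertex 2.956 1.198 2.891
vertex 3.029 1.866 3.824
endloop
endfacet
facet normal 0.062 0.580 0.812
outer loop
vertex 3.328 2.342 3.461
vertex 3.029 1.866 3.824
vertex 3.696 1.874 3.767
endloop
endfacet
facet normal -0.064 -0.581 -0.812
outer loop
vertex 2.956 1.198 2.891
vertex 3.624 1.206 2.833
vertex 3.325 0.73 3.197
endloop
endfacet
facet normal -0.832 -0.418 0.364
outer loop
vertex 2.956 1.198 2.891
vertex 3.325 0.73 3.197
vertex 3.029 1.866 3.824
endloop
endfacet
facet normal -0.834 -0.417 0.362
outer loop
vertex 3.029 1.866 3.824
vertex 3.325 0.73 3.197
vertex 3.397 1.397 4.131
endloop
endfacet
facet normal 0.062 0.580 0.812
outer loop
vertex 3.029 1.866 3.824
vertex 3.397 1.397 4.131
vertex 3.696 1.874 3.767
endloop
endfacet
facet normal -0.064 -0.581 -0.812
outer loop
vertex 3.325 0.73 3.197
vertex 3.624 1.206 2.833
vertex 3.992 0.738 3.139
endloop
endfacet
facet normal 0.060 -0.815 0.577
outer loop
vertex 3.325 0.73 3.197
vertex 3.992 0.738 3.139
vertex 3.397 1.397 4.131
endloop
endfacet
facet normal 0.060 -0.815 0.577
outer loop
vertex 3.397 1.397 4.131
vertex 3.992 0.738 3.139
vertex 4.065 1.405 4.073
endloop
endfacet
facet normal 0.064 0.580 0.812
outer loop
vertex 3.397 1.397 4.131
vertex 4.065 1.405 4.073
vertex 3.696 1.874 3.767
endloop
endfacet
facet normal -0.062 -0.580 -0.812
outer loop
vertex 3.992 0.738 3.139
vertex 3.624 1.206 2.833
vertex 4.291 1.214 2.776
endloop
endfacet
facet normal 0.892 -0.397 0.214
outer loop
vertex 3.992 0.738 3.139
vertex 4.291 1.214 2.776
vertex 4.065 1.405 4.073
endloop
endfacet
facet normal 0.893 -0.396 0.214
outer loop
vertex 4.065 1.405 4.073
vertex 4.291 1.214 2.776
vertex 4.364 1.882 3.709
endloop
endfacet
facet normal 0.064 0.580 0.812
outer loop
vertex 4.065 1.405 4.073
vertex 4.364 1.882 3.709
vertex 3.696 1.874 3.767
endloop
endfacet
facet normal 0.588 0.389 -0.709
outer loop
vertex -0.597 -2.396 -4.16
vertex -1.218 -1.551 -4.212
vertex -0.369 -1.816 -3.653
endloop
endfacet
facet normal 0.353 -0.691 0.631
outer loop
vertex -0.597 -2.396 -4.16
vertex -0.369 -1.816 -3.653
vertex -2.182 -2.189 -3.048
endloop
endfacet
facet normal 0.588 0.389 -0.709
outer loop
vertex -0.369 -1.816 -3.653
vertex -1.218 -1.551 -4.212
vertex -0.639 -1.08 -3.473
endloop
endfacet
facet normal 0.334 -0.106 0.936
outer loop
vertex -0.369 -1.816 -3.653
vertex -0.639 -1.08 -3.473
vertex -2.182 -2.189 -3.048
endloop
endfacet
facet normal 0.588 0.389 -0.709
outer loop
vertex -0.639 -1.08 -3.473
vertex -1.218 -1.551 -4.212
vertex -1.247 -0.621 -3.726
endloop
endfacet
facet normal -0.056 0.424 0.904
outer loop
vertex -0.639 -1.08 -3.473
vertex -1.247 -0.621 -3.726
vertex -2.182 -2.189 -3.048
endloop
endfacet
facet normal 0.588 0.389 -0.709
outer loop
vertex -1.247 -0.621 -3.726
vertex -1.218 -1.551 -4.212
vertex -1.839 -0.706 -4.263
endloop
endfacet
facet normal -0.587 0.590 0.554
outer loop
vertex -1.247 -0.621 -3.726
vertex -1.839 -0.706 -4.263
vertex -2.182 -2.189 -3.048
endloop
endfacet
facet normal 0.588 0.389 -0.709
outer loop
vertex -1.839 -0.706 -4.263
vertex -1.218 -1.551 -4.212
vertex -2.067 -1.286 -4.77
endloop
endfacet
facet normal -0.951 0.295 0.091
outer loop
vertex -1.839 -0.706 -4.263
vertex -2.067 -1.286 -4.77
vertex -2.182 -2.189 -3.048
endloop
endfacet
facet normal 0.588 0.389 -0.709
outer loop
vertex -2.067 -1.286 -4.77
vertex -1.218 -1.551 -4.212
vertex -1.797 -2.022 -4.95
endloop
endfacet
facet normal -0.933 -0.290 -0.214
outer loop
vertex -2.067 -1.286 -4.77
vertex -1.797 -2.022 -4.95
vertex -2.182 -2.189 -3.048
endloop
endfacet
facet normal 0.589 0.388 -0.709
outer loop
vertex -1.797 -2.022 -4.95
vertex -1.218 -1.551 -4.212
vertex -1.189 -2.482 -4.697
endloop
endfacet
facet normal -0.544 -0.819 -0.182
outer loop
vertex -1.797 -2.022 -4.95
vertex -1.189 -2.482 -4.697
vertex -2.182 -2.189 -3.048
endloop
endfacet
facet normal 0.588 0.388 -0.710
outer loop
vertex -1.189 -2.482 -4.697
vertex -1.218 -1.551 -4.212
vertex -0.597 -2.396 -4.16
endloop
endfacet
facet normal -0.010 -0.986 0.169
outer loop
vertex -1.189 -2.482 -4.697
vertex -0.597 -2.396 -4.16
vertex -2.182 -2.189 -3.048
endloop
endfacet

endsolid


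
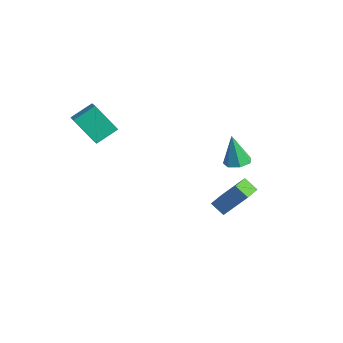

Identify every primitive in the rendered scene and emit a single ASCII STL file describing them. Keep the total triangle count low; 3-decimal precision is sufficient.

solid 
facet normal -0.410 -0.479 -0.776
outer loop
vertex 0.59 1.689 -2.323
vertex -0.076 2.731 -2.614
vertex 1.27 1.974 -2.858
endloop
endfacet
facet normal 0.524 -0.820 0.229
outer loop
vertex 2.036 2.869 -1.406
vertex 0.59 1.689 -2.323
vertex 1.27 1.974 -2.858
endloop
endfacet
facet normal -0.410 -0.479 -0.776
outer loop
vertex 1.27 1.974 -2.858
vertex -0.076 2.731 -2.614
vertex 0.604 3.016 -3.149
endloop
endfacet
facet normal 0.747 0.313 -0.587
outer loop
vertex 0.604 3.016 -3.149
vertex 2.036 2.869 -1.406
vertex 1.27 1.974 -2.858
endloop
endfacet
facet normal -0.747 -0.313 0.587
outer loop
vertex 0.59 1.689 -2.323
vertex 0.69 3.626 -1.162
vertex -0.076 2.731 -2.614
endloop
endfacet
facet normal 0.524 -0.820 0.229
outer loop
vertex 1.356 2.584 -0.871
vertex 0.59 1.689 -2.323
vertex 2.036 2.869 -1.406
endloop
endfacet
facet normal -0.747 -0.313 0.587
outer loop
vertex 1.356 2.584 -0.871
vertex 0.69 3.626 -1.162
vertex 0.59 1.689 -2.323
endloop
endfacet
facet normal -0.524 0.820 -0.229
outer loop
vertex -0.076 2.731 -2.614
vertex 0.69 3.626 -1.162
vertex 0.604 3.016 -3.149
endloop
endfacet
facet normal 0.747 0.313 -0.587
outer loop
vertex 1.37 3.911 -1.697
vertex 2.036 2.869 -1.406
vertex 0.604 3.016 -3.149
endloop
endfacet
facet normal -0.524 0.820 -0.229
outer loop
vertex 0.604 3.016 -3.149
vertex 0.69 3.626 -1.162
vertex 1.37 3.911 -1.697
endloop
endfacet
facet normal 0.410 0.479 0.776
outer loop
vertex 1.37 3.911 -1.697
vertex 1.356 2.584 -0.871
vertex 2.036 2.869 -1.406
endloop
endfacet
facet normal 0.410 0.479 0.776
outer loop
vertex 0.69 3.626 -1.162
vertex 1.356 2.584 -0.871
vertex 1.37 3.911 -1.697
endloop
endfacet
facet normal -0.516 -0.378 0.769
outer loop
vertex -3.383 -2.441 4.153
vertex -4.168 -2.162 3.763
vertex -3.481 -3.613 3.511
endloop
endfacet
facet normal 0.853 -0.303 0.424
outer loop
vertex -2.532 -2.918 2.097
vertex -3.383 -2.441 4.153
vertex -3.481 -3.613 3.511
endloop
endfacet
facet normal -0.515 -0.378 0.769
outer loop
vertex -3.481 -3.613 3.511
vertex -4.168 -2.162 3.763
vertex -4.266 -3.334 3.122
endloop
endfacet
facet normal -0.073 -0.875 -0.479
outer loop
vertex -4.266 -3.334 3.122
vertex -2.532 -2.918 2.097
vertex -3.481 -3.613 3.511
endloop
endfacet
facet normal 0.073 0.875 0.479
outer loop
vertex -3.383 -2.441 4.153
vertex -3.219 -1.467 2.349
vertex -4.168 -2.162 3.763
endloop
endfacet
facet normal 0.854 -0.303 0.424
outer loop
vertex -2.434 -1.746 2.738
vertex -3.383 -2.441 4.153
vertex -2.532 -2.918 2.097
endloop
endfacet
facet normal 0.074 0.875 0.479
outer loop
vertex -2.434 -1.746 2.738
vertex -3.219 -1.467 2.349
vertex -3.383 -2.441 4.153
endloop
endfacet
facet normal -0.854 0.303 -0.424
outer loop
vertex -4.168 -2.162 3.763
vertex -3.219 -1.467 2.349
vertex -4.266 -3.334 3.122
endloop
endfacet
facet normal -0.073 -0.875 -0.479
outer loop
vertex -3.317 -2.639 1.707
vertex -2.532 -2.918 2.097
vertex -4.266 -3.334 3.122
endloop
endfacet
facet normal -0.854 0.303 -0.423
outer loop
vertex -4.266 -3.334 3.122
vertex -3.219 -1.467 2.349
vertex -3.317 -2.639 1.707
endloop
endfacet
facet normal 0.516 0.377 -0.769
outer loop
vertex -3.317 -2.639 1.707
vertex -2.434 -1.746 2.738
vertex -2.532 -2.918 2.097
endloop
endfacet
facet normal 0.515 0.378 -0.769
outer loop
vertex -3.219 -1.467 2.349
vertex -2.434 -1.746 2.738
vertex -3.317 -2.639 1.707
endloop
endfacet
facet normal 0.230 0.055 -0.972
outer loop
vertex 3.871 1.068 2.809
vertex 3.254 1.348 2.679
vertex 3.846 1.665 2.837
endloop
endfacet
facet normal 0.833 0.009 0.553
outer loop
vertex 3.871 1.068 2.809
vertex 3.846 1.665 2.837
vertex 2.866 1.252 4.321
endloop
endfacet
facet normal 0.229 0.057 -0.972
outer loop
vertex 3.846 1.665 2.837
vertex 3.254 1.348 2.679
vertex 3.375 2.024 2.747
endloop
endfacet
facet normal 0.459 0.730 0.506
outer loop
vertex 3.846 1.665 2.837
vertex 3.375 2.024 2.747
vertex 2.866 1.252 4.321
endloop
endfacet
facet normal 0.230 0.057 -0.971
outer loop
vertex 3.375 2.024 2.747
vertex 3.254 1.348 2.679
vertex 2.813 1.873 2.605
endloop
endfacet
facet normal -0.322 0.887 0.331
outer loop
vertex 3.375 2.024 2.747
vertex 2.813 1.873 2.605
vertex 2.866 1.252 4.321
endloop
endfacet
facet normal 0.230 0.056 -0.972
outer loop
vertex 2.813 1.873 2.605
vertex 3.254 1.348 2.679
vertex 2.583 1.327 2.519
endloop
endfacet
facet normal -0.919 0.362 0.159
outer loop
vertex 2.813 1.873 2.605
vertex 2.583 1.327 2.519
vertex 2.866 1.252 4.321
endloop
endfacet
facet normal 0.230 0.057 -0.972
outer loop
vertex 2.583 1.327 2.519
vertex 3.254 1.348 2.679
vertex 2.859 0.797 2.553
endloop
endfacet
facet normal -0.884 -0.452 0.120
outer loop
vertex 2.583 1.327 2.519
vertex 2.859 0.797 2.553
vertex 2.866 1.252 4.321
endloop
endfacet
facet normal 0.230 0.057 -0.971
outer loop
vertex 2.859 0.797 2.553
vertex 3.254 1.348 2.679
vertex 3.432 0.681 2.682
endloop
endfacet
facet normal -0.245 -0.939 0.243
outer loop
vertex 2.859 0.797 2.553
vertex 3.432 0.681 2.682
vertex 2.866 1.252 4.321
endloop
endfacet
facet normal 0.231 0.057 -0.971
outer loop
vertex 3.432 0.681 2.682
vertex 3.254 1.348 2.679
vertex 3.871 1.068 2.809
endloop
endfacet
facet normal 0.521 -0.734 0.436
outer loop
vertex 3.432 0.681 2.682
vertex 3.871 1.068 2.809
vertex 2.866 1.252 4.321
endloop
endfacet

endsolid


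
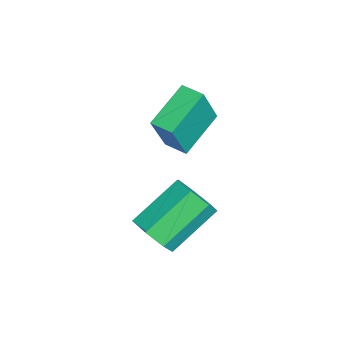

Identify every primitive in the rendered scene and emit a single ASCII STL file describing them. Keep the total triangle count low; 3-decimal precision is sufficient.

solid 
facet normal -0.653 -0.757 0.039
outer loop
vertex -0.188 -3.898 1.045
vertex -1.45 -2.766 1.88
vertex -0.911 -3.368 -0.765
endloop
endfacet
facet normal 0.668 -0.599 -0.442
outer loop
vertex -0.33 -2.694 -0.8
vertex -0.188 -3.898 1.045
vertex -0.911 -3.368 -0.765
endloop
endfacet
facet normal -0.653 -0.757 0.039
outer loop
vertex -0.911 -3.368 -0.765
vertex -1.45 -2.766 1.88
vertex -2.173 -2.236 0.07
endloop
endfacet
facet normal -0.358 0.262 -0.896
outer loop
vertex -2.173 -2.236 0.07
vertex -0.33 -2.694 -0.8
vertex -0.911 -3.368 -0.765
endloop
endfacet
facet normal 0.358 -0.262 0.896
outer loop
vertex -0.188 -3.898 1.045
vertex -0.869 -2.092 1.845
vertex -1.45 -2.766 1.88
endloop
endfacet
facet normal 0.668 -0.599 -0.442
outer loop
vertex 0.393 -3.224 1.01
vertex -0.188 -3.898 1.045
vertex -0.33 -2.694 -0.8
endloop
endfacet
facet normal 0.358 -0.262 0.896
outer loop
vertex 0.393 -3.224 1.01
vertex -0.869 -2.092 1.845
vertex -0.188 -3.898 1.045
endloop
endfacet
facet normal -0.668 0.599 0.442
outer loop
vertex -1.45 -2.766 1.88
vertex -0.869 -2.092 1.845
vertex -2.173 -2.236 0.07
endloop
endfacet
facet normal -0.358 0.262 -0.896
outer loop
vertex -1.592 -1.562 0.035
vertex -0.33 -2.694 -0.8
vertex -2.173 -2.236 0.07
endloop
endfacet
facet normal -0.668 0.599 0.442
outer loop
vertex -2.173 -2.236 0.07
vertex -0.869 -2.092 1.845
vertex -1.592 -1.562 0.035
endloop
endfacet
facet normal 0.653 0.757 -0.039
outer loop
vertex -1.592 -1.562 0.035
vertex 0.393 -3.224 1.01
vertex -0.33 -2.694 -0.8
endloop
endfacet
facet normal 0.653 0.757 -0.039
outer loop
vertex -0.869 -2.092 1.845
vertex 0.393 -3.224 1.01
vertex -1.592 -1.562 0.035
endloop
endfacet
facet normal 0.429 -0.711 -0.557
outer loop
vertex 3.349 -3.701 -2.158
vertex 2.519 -4.031 -2.376
vertex 3.014 -3.39 -2.813
endloop
endfacet
facet normal 0.800 0.585 -0.131
outer loop
vertex 3.349 -3.701 -2.158
vertex 3.014 -3.39 -2.813
vertex 2.432 -2.179 -0.966
endloop
endfacet
facet normal 0.800 0.585 -0.132
outer loop
vertex 2.432 -2.179 -0.966
vertex 3.014 -3.39 -2.813
vertex 2.097 -1.868 -1.62
endloop
endfacet
facet normal -0.429 0.711 0.558
outer loop
vertex 2.432 -2.179 -0.966
vertex 2.097 -1.868 -1.62
vertex 1.601 -2.509 -1.184
endloop
endfacet
facet normal 0.429 -0.711 -0.557
outer loop
vertex 3.014 -3.39 -2.813
vertex 2.519 -4.031 -2.376
vertex 2.305 -3.562 -3.139
endloop
endfacet
facet normal 0.170 0.669 -0.723
outer loop
vertex 3.014 -3.39 -2.813
vertex 2.305 -3.562 -3.139
vertex 2.097 -1.868 -1.62
endloop
endfacet
facet normal 0.170 0.669 -0.723
outer loop
vertex 2.097 -1.868 -1.62
vertex 2.305 -3.562 -3.139
vertex 1.388 -2.04 -1.946
endloop
endfacet
facet normal -0.429 0.711 0.557
outer loop
vertex 2.097 -1.868 -1.62
vertex 1.388 -2.04 -1.946
vertex 1.601 -2.509 -1.184
endloop
endfacet
facet normal 0.428 -0.711 -0.557
outer loop
vertex 2.305 -3.562 -3.139
vertex 2.519 -4.031 -2.376
vertex 1.757 -4.087 -2.89
endloop
endfacet
facet normal -0.588 0.249 -0.770
outer loop
vertex 2.305 -3.562 -3.139
vertex 1.757 -4.087 -2.89
vertex 1.388 -2.04 -1.946
endloop
endfacet
facet normal -0.587 0.249 -0.770
outer loop
vertex 1.388 -2.04 -1.946
vertex 1.757 -4.087 -2.89
vertex 0.84 -2.565 -1.698
endloop
endfacet
facet normal -0.429 0.711 0.557
outer loop
vertex 1.388 -2.04 -1.946
vertex 0.84 -2.565 -1.698
vertex 1.601 -2.509 -1.184
endloop
endfacet
facet normal 0.429 -0.711 -0.558
outer loop
vertex 1.757 -4.087 -2.89
vertex 2.519 -4.031 -2.376
vertex 1.783 -4.57 -2.255
endloop
endfacet
facet normal -0.903 -0.359 -0.236
outer loop
vertex 1.757 -4.087 -2.89
vertex 1.783 -4.57 -2.255
vertex 0.84 -2.565 -1.698
endloop
endfacet
facet normal -0.903 -0.359 -0.236
outer loop
vertex 0.84 -2.565 -1.698
vertex 1.783 -4.57 -2.255
vertex 0.866 -3.048 -1.062
endloop
endfacet
facet normal -0.429 0.711 0.557
outer loop
vertex 0.84 -2.565 -1.698
vertex 0.866 -3.048 -1.062
vertex 1.601 -2.509 -1.184
endloop
endfacet
facet normal 0.429 -0.711 -0.557
outer loop
vertex 1.783 -4.57 -2.255
vertex 2.519 -4.031 -2.376
vertex 2.362 -4.647 -1.711
endloop
endfacet
facet normal -0.538 -0.696 0.475
outer loop
vertex 1.783 -4.57 -2.255
vertex 2.362 -4.647 -1.711
vertex 0.866 -3.048 -1.062
endloop
endfacet
facet normal -0.538 -0.696 0.475
outer loop
vertex 0.866 -3.048 -1.062
vertex 2.362 -4.647 -1.711
vertex 1.445 -3.125 -0.518
endloop
endfacet
facet normal -0.429 0.711 0.557
outer loop
vertex 0.866 -3.048 -1.062
vertex 1.445 -3.125 -0.518
vertex 1.601 -2.509 -1.184
endloop
endfacet
facet normal 0.429 -0.711 -0.557
outer loop
vertex 2.362 -4.647 -1.711
vertex 2.519 -4.031 -2.376
vertex 3.059 -4.26 -1.668
endloop
endfacet
facet normal 0.232 -0.510 0.829
outer loop
vertex 2.362 -4.647 -1.711
vertex 3.059 -4.26 -1.668
vertex 1.445 -3.125 -0.518
endloop
endfacet
facet normal 0.233 -0.509 0.829
outer loop
vertex 1.445 -3.125 -0.518
vertex 3.059 -4.26 -1.668
vertex 2.142 -2.738 -0.476
endloop
endfacet
facet normal -0.428 0.711 0.557
outer loop
vertex 1.445 -3.125 -0.518
vertex 2.142 -2.738 -0.476
vertex 1.601 -2.509 -1.184
endloop
endfacet
facet normal 0.429 -0.711 -0.557
outer loop
vertex 3.059 -4.26 -1.668
vertex 2.519 -4.031 -2.376
vertex 3.349 -3.701 -2.158
endloop
endfacet
facet normal 0.827 0.061 0.559
outer loop
vertex 3.059 -4.26 -1.668
vertex 3.349 -3.701 -2.158
vertex 2.142 -2.738 -0.476
endloop
endfacet
facet normal 0.827 0.061 0.559
outer loop
vertex 2.142 -2.738 -0.476
vertex 3.349 -3.701 -2.158
vertex 2.432 -2.179 -0.966
endloop
endfacet
facet normal -0.429 0.711 0.557
outer loop
vertex 2.142 -2.738 -0.476
vertex 2.432 -2.179 -0.966
vertex 1.601 -2.509 -1.184
endloop
endfacet

endsolid


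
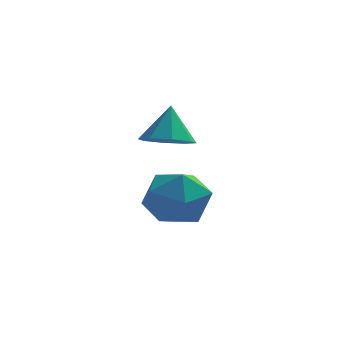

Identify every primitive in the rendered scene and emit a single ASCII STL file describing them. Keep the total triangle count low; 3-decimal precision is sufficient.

solid 
facet normal -0.041 -0.422 -0.906
outer loop
vertex 4.009 3.817 -0.396
vertex 3.53 3.114 -0.047
vertex 3.314 3.928 -0.416
endloop
endfacet
facet normal 0.154 0.984 0.093
outer loop
vertex 4.009 3.817 -0.396
vertex 3.314 3.928 -0.416
vertex 3.59 3.726 1.267
endloop
endfacet
facet normal -0.041 -0.422 -0.906
outer loop
vertex 3.314 3.928 -0.416
vertex 3.53 3.114 -0.047
vertex 2.746 3.562 -0.22
endloop
endfacet
facet normal -0.487 0.854 0.182
outer loop
vertex 3.314 3.928 -0.416
vertex 2.746 3.562 -0.22
vertex 3.59 3.726 1.267
endloop
endfacet
facet normal -0.041 -0.422 -0.906
outer loop
vertex 2.746 3.562 -0.22
vertex 3.53 3.114 -0.047
vertex 2.637 2.933 0.078
endloop
endfacet
facet normal -0.831 0.349 0.433
outer loop
vertex 2.746 3.562 -0.22
vertex 2.637 2.933 0.078
vertex 3.59 3.726 1.267
endloop
endfacet
facet normal -0.041 -0.423 -0.905
outer loop
vertex 2.637 2.933 0.078
vertex 3.53 3.114 -0.047
vertex 3.051 2.411 0.303
endloop
endfacet
facet normal -0.676 -0.235 0.698
outer loop
vertex 2.637 2.933 0.078
vertex 3.051 2.411 0.303
vertex 3.59 3.726 1.267
endloop
endfacet
facet normal -0.041 -0.423 -0.905
outer loop
vertex 3.051 2.411 0.303
vertex 3.53 3.114 -0.047
vertex 3.746 2.3 0.323
endloop
endfacet
facet normal -0.113 -0.557 0.823
outer loop
vertex 3.051 2.411 0.303
vertex 3.746 2.3 0.323
vertex 3.59 3.726 1.267
endloop
endfacet
facet normal -0.040 -0.422 -0.906
outer loop
vertex 3.746 2.3 0.323
vertex 3.53 3.114 -0.047
vertex 4.315 2.666 0.127
endloop
endfacet
facet normal 0.528 -0.428 0.734
outer loop
vertex 3.746 2.3 0.323
vertex 4.315 2.666 0.127
vertex 3.59 3.726 1.267
endloop
endfacet
facet normal -0.040 -0.423 -0.905
outer loop
vertex 4.315 2.666 0.127
vertex 3.53 3.114 -0.047
vertex 4.424 3.294 -0.171
endloop
endfacet
facet normal 0.872 0.078 0.483
outer loop
vertex 4.315 2.666 0.127
vertex 4.424 3.294 -0.171
vertex 3.59 3.726 1.267
endloop
endfacet
facet normal -0.041 -0.422 -0.906
outer loop
vertex 4.424 3.294 -0.171
vertex 3.53 3.114 -0.047
vertex 4.009 3.817 -0.396
endloop
endfacet
facet normal 0.717 0.662 0.217
outer loop
vertex 4.424 3.294 -0.171
vertex 4.009 3.817 -0.396
vertex 3.59 3.726 1.267
endloop
endfacet
facet normal -0.934 -0.017 0.357
outer loop
vertex 2.603 4.128 -3.183
vertex 2.95 3.28 -2.317
vertex 3.026 4.512 -2.058
endloop
endfacet
facet normal -0.779 0.621 0.081
outer loop
vertex 2.603 4.128 -3.183
vertex 3.026 4.512 -2.058
vertex 3.393 5.109 -3.108
endloop
endfacet
facet normal -0.598 0.528 -0.603
outer loop
vertex 2.603 4.128 -3.183
vertex 3.393 5.109 -3.108
vertex 3.545 4.245 -4.015
endloop
endfacet
facet normal -0.641 -0.169 -0.749
outer loop
vertex 2.603 4.128 -3.183
vertex 3.545 4.245 -4.015
vertex 3.271 3.114 -3.526
endloop
endfacet
facet normal -0.848 -0.506 -0.156
outer loop
vertex 2.603 4.128 -3.183
vertex 3.271 3.114 -3.526
vertex 2.95 3.28 -2.317
endloop
endfacet
facet normal -0.211 0.880 0.427
outer loop
vertex 3.393 5.109 -3.108
vertex 3.026 4.512 -2.058
vertex 4.229 4.866 -2.194
endloop
endfacet
facet normal -0.462 -0.155 0.873
outer loop
vertex 3.026 4.512 -2.058
vertex 2.95 3.28 -2.317
vertex 3.955 3.735 -1.705
endloop
endfacet
facet normal -0.323 -0.945 0.044
outer loop
vertex 2.95 3.28 -2.317
vertex 3.271 3.114 -3.526
vertex 4.107 2.871 -2.612
endloop
endfacet
facet normal 0.014 -0.400 -0.917
outer loop
vertex 3.271 3.114 -3.526
vertex 3.545 4.245 -4.015
vertex 4.474 3.468 -3.662
endloop
endfacet
facet normal 0.084 0.728 -0.680
outer loop
vertex 3.545 4.245 -4.015
vertex 3.393 5.109 -3.108
vertex 4.55 4.7 -3.403
endloop
endfacet
facet normal 0.641 0.169 0.749
outer loop
vertex 4.897 3.852 -2.537
vertex 4.229 4.866 -2.194
vertex 3.955 3.735 -1.705
endloop
endfacet
facet normal 0.598 -0.528 0.603
outer loop
vertex 4.897 3.852 -2.537
vertex 3.955 3.735 -1.705
vertex 4.107 2.871 -2.612
endloop
endfacet
facet normal 0.779 -0.621 -0.081
outer loop
vertex 4.897 3.852 -2.537
vertex 4.107 2.871 -2.612
vertex 4.474 3.468 -3.662
endloop
endfacet
facet normal 0.934 0.017 -0.357
outer loop
vertex 4.897 3.852 -2.537
vertex 4.474 3.468 -3.662
vertex 4.55 4.7 -3.403
endloop
endfacet
facet normal 0.848 0.506 0.156
outer loop
vertex 4.897 3.852 -2.537
vertex 4.55 4.7 -3.403
vertex 4.229 4.866 -2.194
endloop
endfacet
facet normal -0.014 0.400 0.917
outer loop
vertex 3.955 3.735 -1.705
vertex 4.229 4.866 -2.194
vertex 3.026 4.512 -2.058
endloop
endfacet
facet normal -0.084 -0.728 0.680
outer loop
vertex 4.107 2.871 -2.612
vertex 3.955 3.735 -1.705
vertex 2.95 3.28 -2.317
endloop
endfacet
facet normal 0.211 -0.880 -0.427
outer loop
vertex 4.474 3.468 -3.662
vertex 4.107 2.871 -2.612
vertex 3.271 3.114 -3.526
endloop
endfacet
facet normal 0.462 0.155 -0.873
outer loop
vertex 4.55 4.7 -3.403
vertex 4.474 3.468 -3.662
vertex 3.545 4.245 -4.015
endloop
endfacet
facet normal 0.323 0.945 -0.044
outer loop
vertex 4.229 4.866 -2.194
vertex 4.55 4.7 -3.403
vertex 3.393 5.109 -3.108
endloop
endfacet

endsolid


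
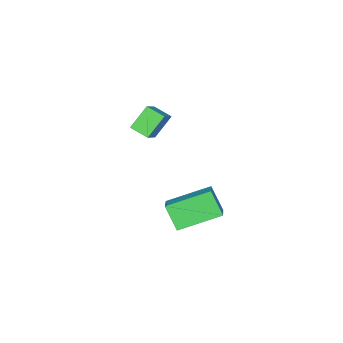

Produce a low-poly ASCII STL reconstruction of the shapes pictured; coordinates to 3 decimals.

solid 
facet normal -0.742 -0.463 -0.485
outer loop
vertex 0.657 1.731 -0.509
vertex -0.453 2.89 0.081
vertex 0.843 2.359 -1.393
endloop
endfacet
facet normal 0.649 -0.678 -0.345
outer loop
vertex 1.533 2.79 -0.941
vertex 0.657 1.731 -0.509
vertex 0.843 2.359 -1.393
endloop
endfacet
facet normal -0.742 -0.463 -0.485
outer loop
vertex 0.843 2.359 -1.393
vertex -0.453 2.89 0.081
vertex -0.267 3.518 -0.802
endloop
endfacet
facet normal 0.169 0.571 -0.803
outer loop
vertex -0.267 3.518 -0.802
vertex 1.533 2.79 -0.941
vertex 0.843 2.359 -1.393
endloop
endfacet
facet normal -0.169 -0.571 0.803
outer loop
vertex 0.657 1.731 -0.509
vertex 0.237 3.321 0.533
vertex -0.453 2.89 0.081
endloop
endfacet
facet normal 0.649 -0.678 -0.345
outer loop
vertex 1.347 2.162 -0.058
vertex 0.657 1.731 -0.509
vertex 1.533 2.79 -0.941
endloop
endfacet
facet normal -0.168 -0.571 0.803
outer loop
vertex 1.347 2.162 -0.058
vertex 0.237 3.321 0.533
vertex 0.657 1.731 -0.509
endloop
endfacet
facet normal -0.649 0.678 0.345
outer loop
vertex -0.453 2.89 0.081
vertex 0.237 3.321 0.533
vertex -0.267 3.518 -0.802
endloop
endfacet
facet normal 0.169 0.571 -0.804
outer loop
vertex 0.423 3.949 -0.351
vertex 1.533 2.79 -0.941
vertex -0.267 3.518 -0.802
endloop
endfacet
facet normal -0.649 0.678 0.345
outer loop
vertex -0.267 3.518 -0.802
vertex 0.237 3.321 0.533
vertex 0.423 3.949 -0.351
endloop
endfacet
facet normal 0.742 0.463 0.486
outer loop
vertex 0.423 3.949 -0.351
vertex 1.347 2.162 -0.058
vertex 1.533 2.79 -0.941
endloop
endfacet
facet normal 0.742 0.463 0.485
outer loop
vertex 0.237 3.321 0.533
vertex 1.347 2.162 -0.058
vertex 0.423 3.949 -0.351
endloop
endfacet
facet normal -0.746 -0.249 -0.618
outer loop
vertex -3.78 -1.824 0.077
vertex -3.821 -1.067 -0.179
vertex -3.029 -2.057 -0.735
endloop
endfacet
facet normal 0.052 -0.946 0.319
outer loop
vertex -2.119 -1.753 0.019
vertex -3.78 -1.824 0.077
vertex -3.029 -2.057 -0.735
endloop
endfacet
facet normal -0.746 -0.249 -0.618
outer loop
vertex -3.029 -2.057 -0.735
vertex -3.821 -1.067 -0.179
vertex -3.07 -1.3 -0.991
endloop
endfacet
facet normal 0.664 -0.207 -0.718
outer loop
vertex -3.07 -1.3 -0.991
vertex -2.119 -1.753 0.019
vertex -3.029 -2.057 -0.735
endloop
endfacet
facet normal -0.664 0.207 0.718
outer loop
vertex -3.78 -1.824 0.077
vertex -2.911 -0.763 0.575
vertex -3.821 -1.067 -0.179
endloop
endfacet
facet normal 0.052 -0.946 0.319
outer loop
vertex -2.87 -1.52 0.831
vertex -3.78 -1.824 0.077
vertex -2.119 -1.753 0.019
endloop
endfacet
facet normal -0.664 0.207 0.718
outer loop
vertex -2.87 -1.52 0.831
vertex -2.911 -0.763 0.575
vertex -3.78 -1.824 0.077
endloop
endfacet
facet normal -0.052 0.946 -0.319
outer loop
vertex -3.821 -1.067 -0.179
vertex -2.911 -0.763 0.575
vertex -3.07 -1.3 -0.991
endloop
endfacet
facet normal 0.664 -0.207 -0.718
outer loop
vertex -2.16 -0.996 -0.237
vertex -2.119 -1.753 0.019
vertex -3.07 -1.3 -0.991
endloop
endfacet
facet normal -0.052 0.946 -0.319
outer loop
vertex -3.07 -1.3 -0.991
vertex -2.911 -0.763 0.575
vertex -2.16 -0.996 -0.237
endloop
endfacet
facet normal 0.746 0.249 0.618
outer loop
vertex -2.16 -0.996 -0.237
vertex -2.87 -1.52 0.831
vertex -2.119 -1.753 0.019
endloop
endfacet
facet normal 0.746 0.249 0.618
outer loop
vertex -2.911 -0.763 0.575
vertex -2.87 -1.52 0.831
vertex -2.16 -0.996 -0.237
endloop
endfacet

endsolid
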